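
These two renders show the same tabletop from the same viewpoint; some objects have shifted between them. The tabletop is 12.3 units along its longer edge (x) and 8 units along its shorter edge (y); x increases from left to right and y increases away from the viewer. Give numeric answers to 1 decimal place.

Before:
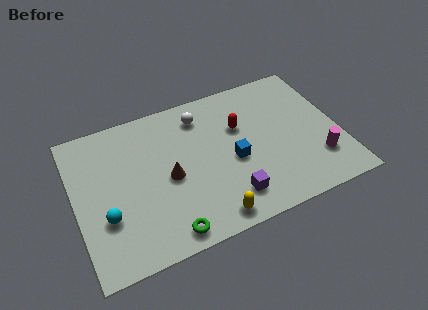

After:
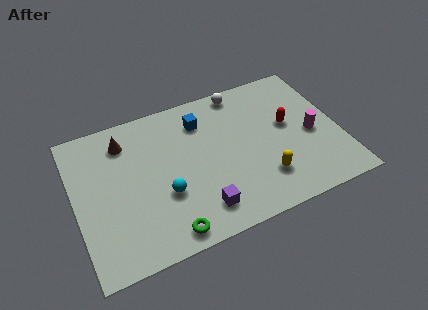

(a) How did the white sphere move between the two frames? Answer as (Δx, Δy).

(2.0, 0.7)

From the two frames, the white sphere sits at roughly (6.1, 6.5) before and (8.1, 7.2) after.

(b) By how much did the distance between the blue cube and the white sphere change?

-1.0

Before: roughly 3.2 units apart; after: 2.2. That's 1.0 units closer together.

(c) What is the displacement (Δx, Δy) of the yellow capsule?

(2.6, 1.1)

The yellow capsule started near (5.9, 0.9) and ended near (8.5, 2.0).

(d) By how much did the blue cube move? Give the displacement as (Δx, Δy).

(-1.2, 2.7)

The blue cube was at about (7.3, 3.5) and moved to about (6.1, 6.2).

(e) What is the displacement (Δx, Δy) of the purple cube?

(-1.4, -0.1)

From the two frames, the purple cube sits at roughly (6.9, 1.6) before and (5.5, 1.5) after.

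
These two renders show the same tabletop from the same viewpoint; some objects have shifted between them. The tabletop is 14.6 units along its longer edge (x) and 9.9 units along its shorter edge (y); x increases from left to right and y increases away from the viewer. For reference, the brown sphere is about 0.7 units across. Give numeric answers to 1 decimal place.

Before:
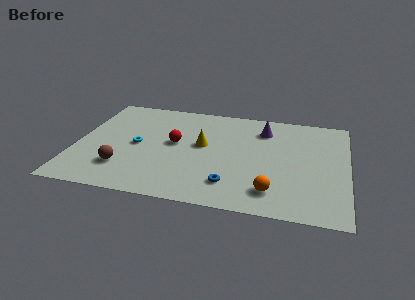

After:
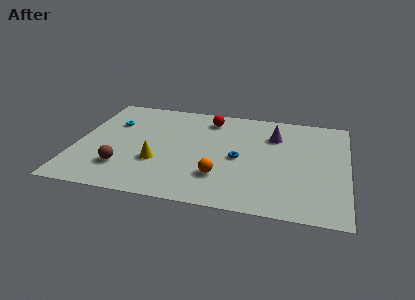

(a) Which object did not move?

the brown sphere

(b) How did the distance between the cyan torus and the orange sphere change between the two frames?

-0.6

Before: roughly 7.9 units apart; after: 7.3. That's 0.6 units closer together.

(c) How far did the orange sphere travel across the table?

2.9

The orange sphere was near (10.7, 1.9) before and (7.9, 2.7) after, so it travelled √(2.8² + 0.8²) ≈ 2.9 units.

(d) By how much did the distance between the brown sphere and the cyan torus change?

+2.0

Before: roughly 2.4 units apart; after: 4.4. That's 2.0 units further apart.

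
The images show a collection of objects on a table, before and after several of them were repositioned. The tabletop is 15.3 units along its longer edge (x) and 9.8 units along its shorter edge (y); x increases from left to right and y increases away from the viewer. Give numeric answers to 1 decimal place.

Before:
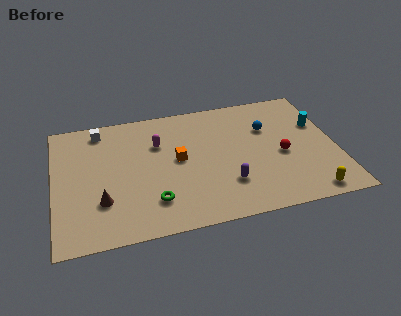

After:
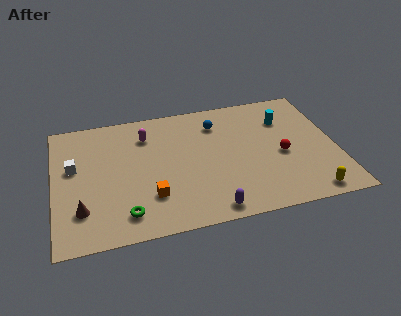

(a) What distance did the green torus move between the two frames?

1.6

The green torus moved from about (5.2, 2.3) to (3.7, 1.7), a distance of √(1.5² + 0.6²) ≈ 1.6.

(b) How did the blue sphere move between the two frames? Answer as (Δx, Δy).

(-2.7, 1.0)

The blue sphere was at about (11.7, 6.6) and moved to about (9.0, 7.6).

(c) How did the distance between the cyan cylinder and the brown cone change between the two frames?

-0.3

They were about 12.5 units apart before and 12.2 after — 0.3 units closer together.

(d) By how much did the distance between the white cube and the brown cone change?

-2.3

The distance was about 5.6 in the first image and 3.3 in the second, so they moved 2.3 units closer together.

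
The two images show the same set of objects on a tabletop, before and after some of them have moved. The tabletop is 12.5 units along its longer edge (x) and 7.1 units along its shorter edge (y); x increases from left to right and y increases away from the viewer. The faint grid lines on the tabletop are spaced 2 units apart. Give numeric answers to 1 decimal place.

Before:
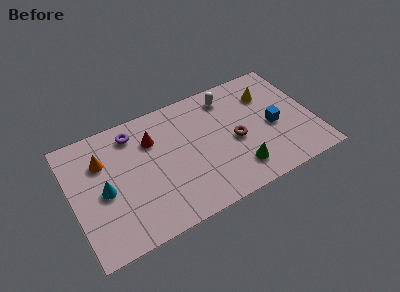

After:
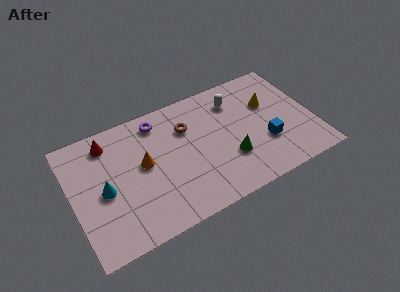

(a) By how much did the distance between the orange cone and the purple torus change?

+0.4

They were about 1.9 units apart before and 2.3 after — 0.4 units further apart.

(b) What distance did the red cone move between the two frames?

2.3

From (4.3, 5.1) to (2.1, 5.9), the red cone covered √(2.2² + 0.8²) ≈ 2.3 units.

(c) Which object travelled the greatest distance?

the brown torus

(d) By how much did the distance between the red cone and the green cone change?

+1.5

Before: roughly 5.4 units apart; after: 6.9. That's 1.5 units further apart.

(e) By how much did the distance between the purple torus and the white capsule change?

-1.0

They were about 5.0 units apart before and 4.0 after — 1.0 units closer together.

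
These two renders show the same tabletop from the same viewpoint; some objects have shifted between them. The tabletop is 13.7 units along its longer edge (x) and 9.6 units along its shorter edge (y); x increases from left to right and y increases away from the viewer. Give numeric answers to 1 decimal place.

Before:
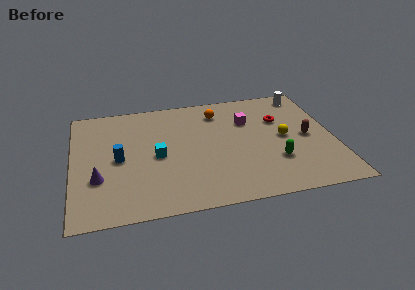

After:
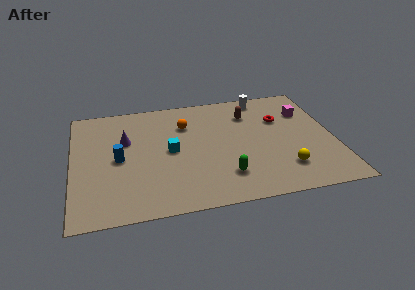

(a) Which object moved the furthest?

the brown capsule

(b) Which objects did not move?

the blue cylinder and the red torus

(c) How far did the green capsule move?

2.8

From (10.5, 2.9) to (7.8, 2.2), the green capsule covered √(2.7² + 0.7²) ≈ 2.8 units.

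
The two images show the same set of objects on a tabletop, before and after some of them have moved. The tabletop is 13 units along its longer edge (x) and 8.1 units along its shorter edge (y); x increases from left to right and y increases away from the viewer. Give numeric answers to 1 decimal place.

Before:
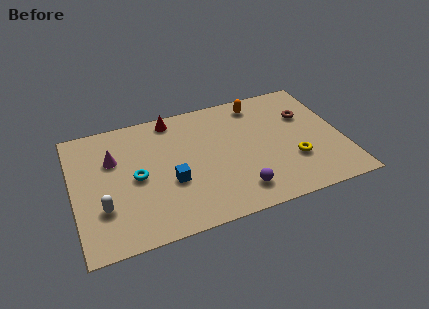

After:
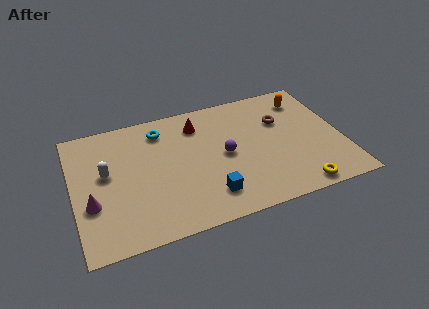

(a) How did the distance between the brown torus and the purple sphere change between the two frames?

-2.2

They were about 5.4 units apart before and 3.2 after — 2.2 units closer together.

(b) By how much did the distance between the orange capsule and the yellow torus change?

+1.3

Before: roughly 4.5 units apart; after: 5.8. That's 1.3 units further apart.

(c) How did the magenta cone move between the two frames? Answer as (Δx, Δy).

(-1.2, -2.5)

From the two frames, the magenta cone sits at roughly (2.0, 5.4) before and (0.8, 2.9) after.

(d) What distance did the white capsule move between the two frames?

2.1

The white capsule was near (1.3, 2.5) before and (1.6, 4.6) after, so it travelled √(0.3² + 2.1²) ≈ 2.1 units.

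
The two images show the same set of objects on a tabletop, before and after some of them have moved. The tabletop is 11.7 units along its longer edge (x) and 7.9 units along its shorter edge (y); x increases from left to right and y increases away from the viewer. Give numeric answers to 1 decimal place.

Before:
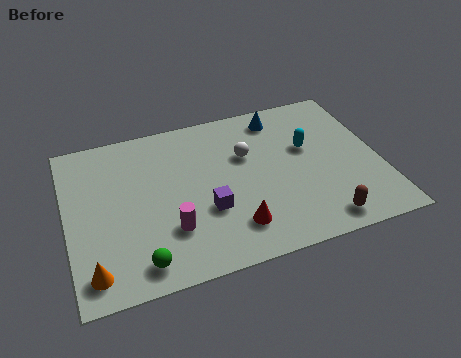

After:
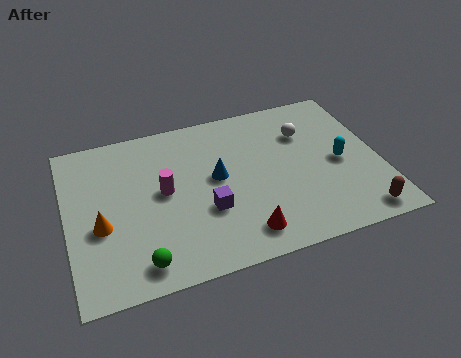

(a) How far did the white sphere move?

2.4

From (6.8, 5.1) to (9.1, 5.6), the white sphere covered √(2.3² + 0.5²) ≈ 2.4 units.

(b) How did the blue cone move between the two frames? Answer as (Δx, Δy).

(-2.6, -2.4)

From the two frames, the blue cone sits at roughly (8.2, 6.7) before and (5.6, 4.3) after.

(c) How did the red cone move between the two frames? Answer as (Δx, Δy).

(0.3, -0.4)

From the two frames, the red cone sits at roughly (6.0, 1.7) before and (6.3, 1.3) after.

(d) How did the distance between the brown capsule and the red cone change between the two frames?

+1.0

Before: roughly 3.3 units apart; after: 4.3. That's 1.0 units further apart.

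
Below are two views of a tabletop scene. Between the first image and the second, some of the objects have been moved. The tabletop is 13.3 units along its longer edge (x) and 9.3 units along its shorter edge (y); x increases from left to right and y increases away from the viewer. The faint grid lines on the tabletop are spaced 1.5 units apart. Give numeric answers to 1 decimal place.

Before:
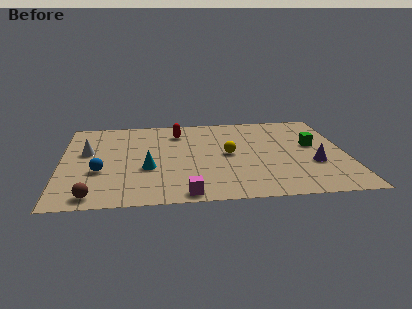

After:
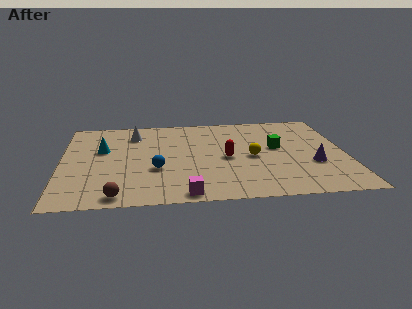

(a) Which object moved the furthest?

the red capsule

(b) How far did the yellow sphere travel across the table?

1.2

The yellow sphere was near (7.8, 4.7) before and (8.9, 4.3) after, so it travelled √(1.1² + 0.4²) ≈ 1.2 units.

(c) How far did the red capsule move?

3.7

The red capsule moved from about (5.5, 7.3) to (7.7, 4.3), a distance of √(2.2² + 3.0²) ≈ 3.7.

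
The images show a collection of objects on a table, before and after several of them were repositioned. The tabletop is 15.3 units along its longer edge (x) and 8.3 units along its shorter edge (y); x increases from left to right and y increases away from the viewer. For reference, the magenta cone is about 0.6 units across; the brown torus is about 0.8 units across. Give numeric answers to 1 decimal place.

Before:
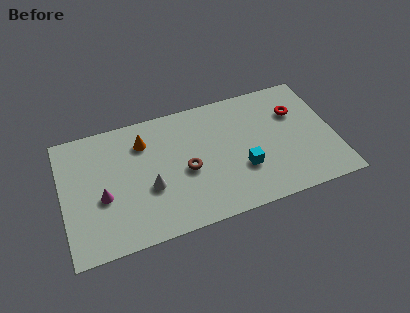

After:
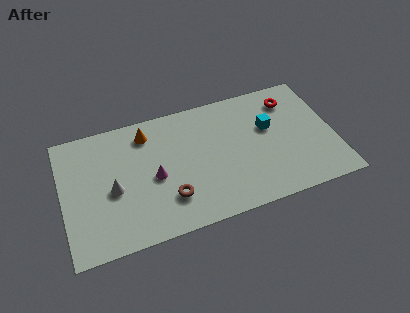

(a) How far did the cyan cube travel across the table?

2.9

From (10.0, 2.8) to (11.7, 5.1), the cyan cube covered √(1.7² + 2.3²) ≈ 2.9 units.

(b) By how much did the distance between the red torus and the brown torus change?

+1.8

Before: roughly 6.7 units apart; after: 8.5. That's 1.8 units further apart.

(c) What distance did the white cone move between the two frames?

2.1

From (4.8, 3.2) to (2.8, 3.7), the white cone covered √(2.0² + 0.5²) ≈ 2.1 units.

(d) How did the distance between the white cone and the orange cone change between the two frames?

+0.6

The distance was about 3.1 in the first image and 3.7 in the second, so they moved 0.6 units further apart.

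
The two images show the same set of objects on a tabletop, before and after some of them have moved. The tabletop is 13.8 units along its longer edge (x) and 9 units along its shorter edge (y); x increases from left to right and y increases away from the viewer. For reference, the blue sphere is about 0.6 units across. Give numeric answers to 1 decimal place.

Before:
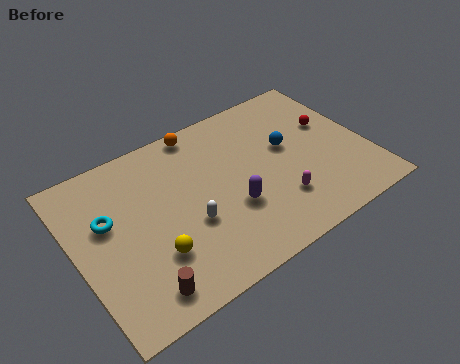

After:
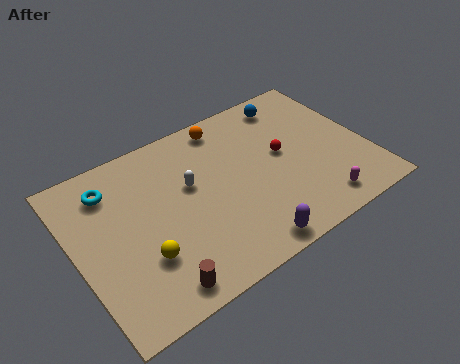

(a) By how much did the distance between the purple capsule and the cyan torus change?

+2.2

Before: roughly 6.0 units apart; after: 8.2. That's 2.2 units further apart.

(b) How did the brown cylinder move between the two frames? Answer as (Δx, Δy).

(0.7, -0.2)

The brown cylinder was at about (2.4, 1.3) and moved to about (3.1, 1.1).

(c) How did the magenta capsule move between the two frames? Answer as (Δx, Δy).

(1.7, -1.1)

From the two frames, the magenta capsule sits at roughly (9.2, 2.4) before and (10.9, 1.3) after.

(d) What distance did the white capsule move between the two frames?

2.0

From (5.1, 3.4) to (5.5, 5.4), the white capsule covered √(0.4² + 2.0²) ≈ 2.0 units.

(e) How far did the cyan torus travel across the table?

1.6

From (1.6, 5.5) to (2.0, 7.1), the cyan torus covered √(0.4² + 1.6²) ≈ 1.6 units.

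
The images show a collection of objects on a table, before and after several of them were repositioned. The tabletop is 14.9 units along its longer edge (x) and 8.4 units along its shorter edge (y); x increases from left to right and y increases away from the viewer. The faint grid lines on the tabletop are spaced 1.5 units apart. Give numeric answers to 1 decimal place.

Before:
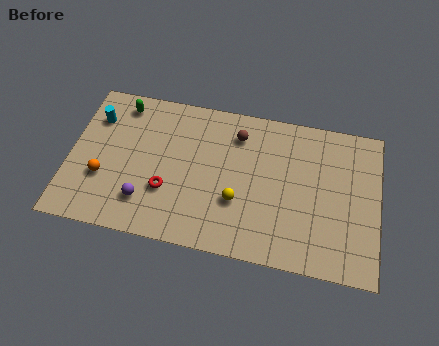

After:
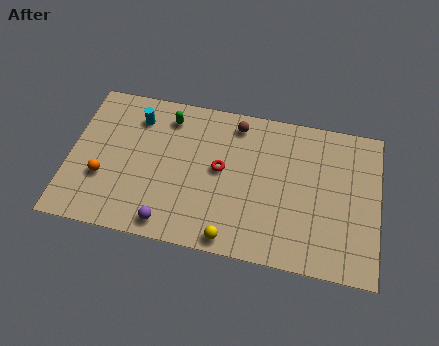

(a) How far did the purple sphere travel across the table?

1.6

The purple sphere moved from about (3.8, 2.0) to (5.0, 1.0), a distance of √(1.2² + 1.0²) ≈ 1.6.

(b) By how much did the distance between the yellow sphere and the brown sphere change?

+2.7

Before: roughly 3.7 units apart; after: 6.4. That's 2.7 units further apart.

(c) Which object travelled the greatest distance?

the red torus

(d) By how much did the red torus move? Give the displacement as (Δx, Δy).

(2.5, 1.7)

From the two frames, the red torus sits at roughly (4.8, 2.8) before and (7.3, 4.5) after.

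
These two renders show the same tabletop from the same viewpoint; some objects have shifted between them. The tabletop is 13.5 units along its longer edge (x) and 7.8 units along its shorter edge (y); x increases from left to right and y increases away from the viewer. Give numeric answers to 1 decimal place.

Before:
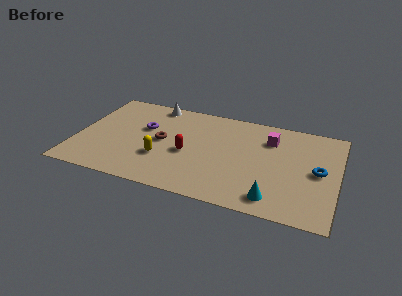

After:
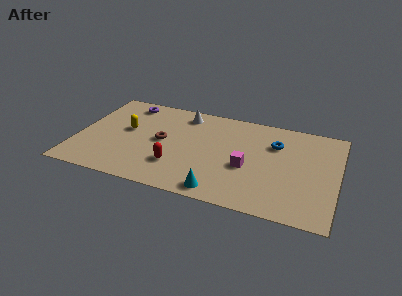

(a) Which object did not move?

the brown torus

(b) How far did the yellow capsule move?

2.7

From (4.5, 2.6) to (2.5, 4.4), the yellow capsule covered √(2.0² + 1.8²) ≈ 2.7 units.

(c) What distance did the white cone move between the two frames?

1.6

The white cone moved from about (3.7, 7.0) to (5.3, 6.6), a distance of √(1.6² + 0.4²) ≈ 1.6.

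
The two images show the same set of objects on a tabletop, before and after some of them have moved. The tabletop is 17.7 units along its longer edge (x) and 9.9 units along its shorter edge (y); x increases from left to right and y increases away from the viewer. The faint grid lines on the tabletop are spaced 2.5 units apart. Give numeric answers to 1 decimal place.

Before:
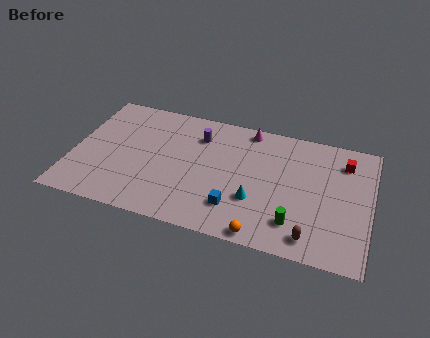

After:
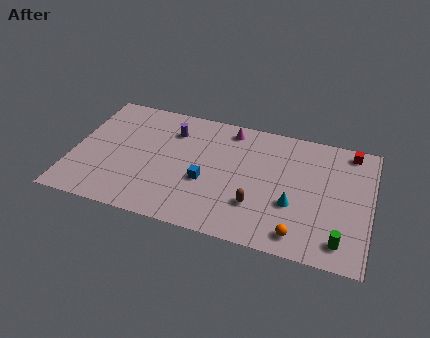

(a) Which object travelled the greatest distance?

the brown capsule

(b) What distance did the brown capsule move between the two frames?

3.6

The brown capsule was near (14.4, 1.4) before and (11.1, 2.9) after, so it travelled √(3.3² + 1.5²) ≈ 3.6 units.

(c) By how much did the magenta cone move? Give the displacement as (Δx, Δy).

(-1.1, -0.3)

From the two frames, the magenta cone sits at roughly (10.2, 8.9) before and (9.1, 8.6) after.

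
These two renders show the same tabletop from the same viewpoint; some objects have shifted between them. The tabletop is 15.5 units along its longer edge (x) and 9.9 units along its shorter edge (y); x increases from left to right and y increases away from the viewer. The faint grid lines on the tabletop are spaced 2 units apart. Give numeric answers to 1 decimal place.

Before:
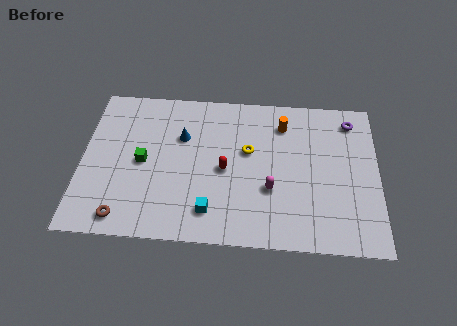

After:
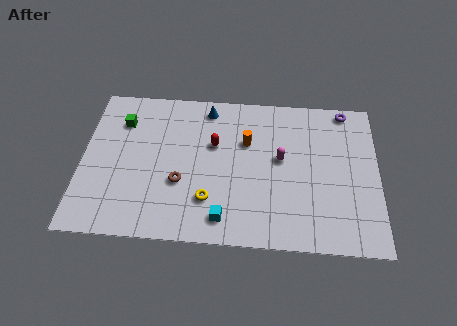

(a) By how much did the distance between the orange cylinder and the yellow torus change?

+1.7

Before: roughly 2.6 units apart; after: 4.3. That's 1.7 units further apart.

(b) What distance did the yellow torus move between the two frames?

3.9

The yellow torus was near (8.7, 5.9) before and (6.7, 2.6) after, so it travelled √(2.0² + 3.3²) ≈ 3.9 units.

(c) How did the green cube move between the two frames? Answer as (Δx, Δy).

(-1.2, 2.6)

The green cube was at about (3.2, 4.8) and moved to about (2.0, 7.4).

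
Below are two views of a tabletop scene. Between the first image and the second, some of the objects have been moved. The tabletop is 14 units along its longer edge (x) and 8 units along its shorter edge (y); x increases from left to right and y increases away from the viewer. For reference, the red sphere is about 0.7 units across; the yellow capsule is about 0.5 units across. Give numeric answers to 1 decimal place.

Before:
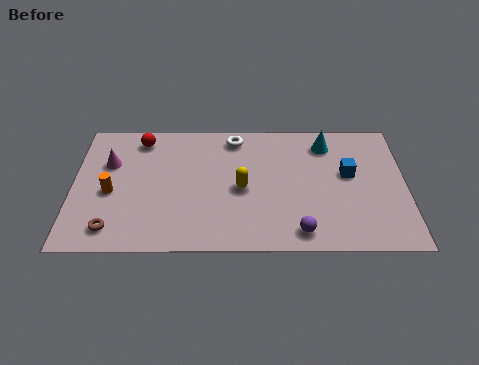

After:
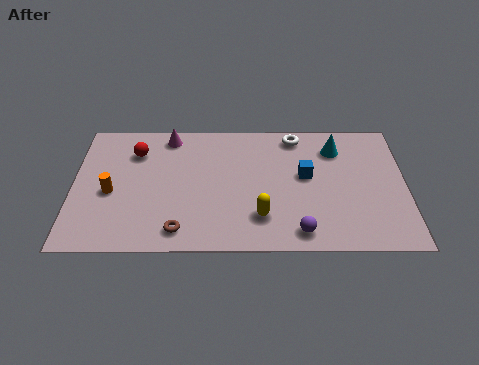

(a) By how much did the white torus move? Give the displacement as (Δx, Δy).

(2.6, 0.1)

The white torus was at about (6.8, 6.9) and moved to about (9.4, 7.0).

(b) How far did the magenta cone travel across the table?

3.0

The magenta cone was near (1.5, 5.3) before and (4.0, 7.0) after, so it travelled √(2.5² + 1.7²) ≈ 3.0 units.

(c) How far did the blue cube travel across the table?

1.8

The blue cube was near (11.6, 4.6) before and (9.8, 4.5) after, so it travelled √(1.8² + 0.1²) ≈ 1.8 units.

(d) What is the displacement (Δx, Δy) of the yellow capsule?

(0.8, -1.7)

The yellow capsule was at about (7.1, 3.7) and moved to about (7.9, 2.0).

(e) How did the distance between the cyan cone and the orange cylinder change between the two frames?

+0.3

They were about 9.6 units apart before and 9.9 after — 0.3 units further apart.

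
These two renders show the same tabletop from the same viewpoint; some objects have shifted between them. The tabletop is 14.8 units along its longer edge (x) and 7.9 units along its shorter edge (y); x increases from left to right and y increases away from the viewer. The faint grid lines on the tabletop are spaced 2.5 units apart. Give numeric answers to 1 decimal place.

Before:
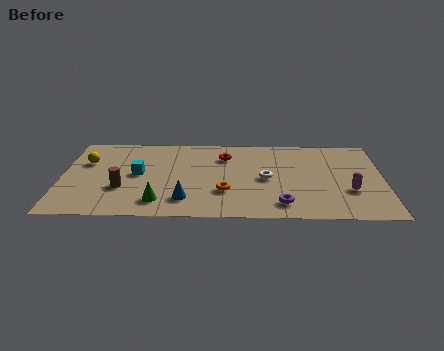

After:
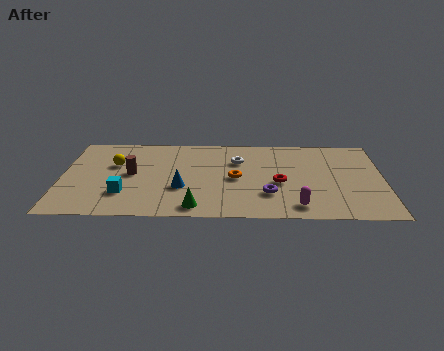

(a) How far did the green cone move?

1.8

The green cone was near (4.5, 1.5) before and (6.2, 1.0) after, so it travelled √(1.7² + 0.5²) ≈ 1.8 units.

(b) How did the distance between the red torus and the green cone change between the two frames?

-0.8

The distance was about 5.3 in the first image and 4.5 in the second, so they moved 0.8 units closer together.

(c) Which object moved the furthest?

the red torus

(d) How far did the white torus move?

2.1

The white torus moved from about (9.4, 3.8) to (8.1, 5.5), a distance of √(1.3² + 1.7²) ≈ 2.1.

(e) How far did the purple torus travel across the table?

1.1

From (10.1, 1.4) to (9.5, 2.3), the purple torus covered √(0.6² + 0.9²) ≈ 1.1 units.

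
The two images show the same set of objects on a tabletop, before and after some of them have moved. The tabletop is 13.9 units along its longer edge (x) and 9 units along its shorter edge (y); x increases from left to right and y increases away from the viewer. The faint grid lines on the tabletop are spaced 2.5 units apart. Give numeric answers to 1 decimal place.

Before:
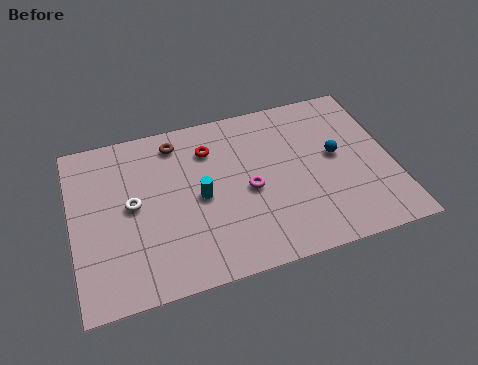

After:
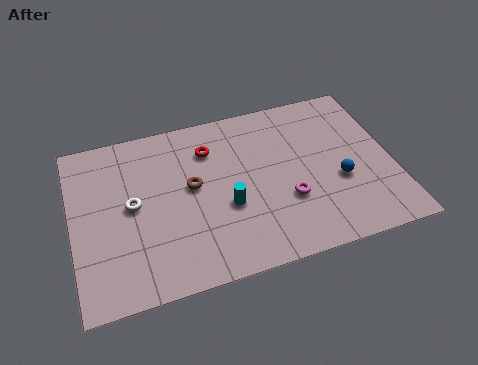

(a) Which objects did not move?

the white torus and the red torus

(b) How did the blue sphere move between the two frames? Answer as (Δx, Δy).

(0.0, -1.4)

From the two frames, the blue sphere sits at roughly (11.5, 4.9) before and (11.5, 3.5) after.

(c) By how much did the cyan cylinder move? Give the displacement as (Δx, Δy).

(1.1, -0.8)

The cyan cylinder started near (5.5, 4.3) and ended near (6.6, 3.5).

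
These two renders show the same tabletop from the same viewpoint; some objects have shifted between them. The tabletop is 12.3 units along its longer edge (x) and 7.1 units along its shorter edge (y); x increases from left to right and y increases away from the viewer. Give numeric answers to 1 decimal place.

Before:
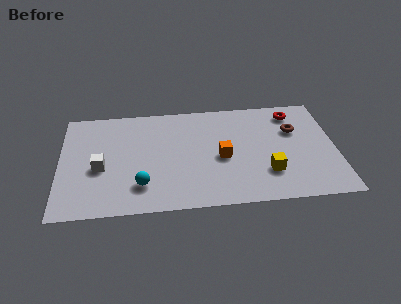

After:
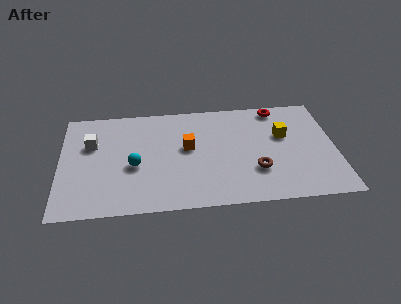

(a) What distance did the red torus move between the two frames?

0.8

The red torus moved from about (10.5, 5.9) to (9.8, 6.3), a distance of √(0.7² + 0.4²) ≈ 0.8.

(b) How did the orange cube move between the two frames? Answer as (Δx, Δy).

(-1.5, 0.8)

From the two frames, the orange cube sits at roughly (7.2, 3.2) before and (5.7, 4.0) after.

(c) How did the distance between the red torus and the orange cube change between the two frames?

+0.4

Before: roughly 4.3 units apart; after: 4.7. That's 0.4 units further apart.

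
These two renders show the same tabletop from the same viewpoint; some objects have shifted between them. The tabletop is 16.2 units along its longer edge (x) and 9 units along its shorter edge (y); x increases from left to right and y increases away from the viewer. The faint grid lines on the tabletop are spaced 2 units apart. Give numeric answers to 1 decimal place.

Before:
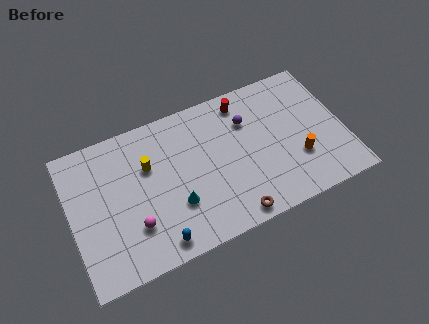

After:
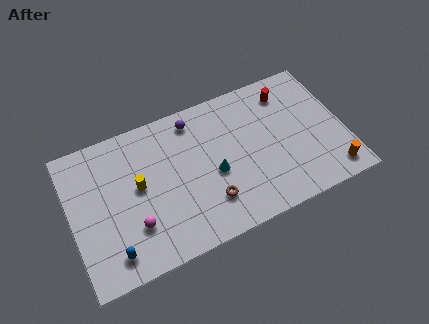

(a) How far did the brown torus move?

1.8

The brown torus was near (9.1, 0.9) before and (7.9, 2.3) after, so it travelled √(1.2² + 1.4²) ≈ 1.8 units.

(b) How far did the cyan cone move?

2.6

From (6.0, 2.9) to (8.4, 3.9), the cyan cone covered √(2.4² + 1.0²) ≈ 2.6 units.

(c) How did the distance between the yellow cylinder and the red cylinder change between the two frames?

+3.3

The distance was about 6.2 in the first image and 9.5 in the second, so they moved 3.3 units further apart.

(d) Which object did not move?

the magenta sphere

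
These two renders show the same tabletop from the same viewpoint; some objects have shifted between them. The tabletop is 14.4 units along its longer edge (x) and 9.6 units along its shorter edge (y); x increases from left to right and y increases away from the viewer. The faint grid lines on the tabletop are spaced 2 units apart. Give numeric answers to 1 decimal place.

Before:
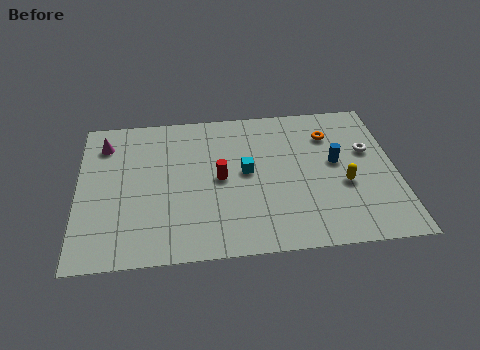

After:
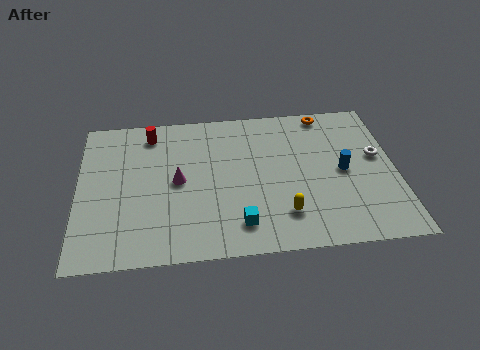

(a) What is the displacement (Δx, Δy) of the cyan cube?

(-0.4, -3.3)

From the two frames, the cyan cube sits at roughly (7.6, 5.1) before and (7.2, 1.8) after.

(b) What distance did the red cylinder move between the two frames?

4.5

The red cylinder was near (6.4, 4.8) before and (3.3, 8.1) after, so it travelled √(3.1² + 3.3²) ≈ 4.5 units.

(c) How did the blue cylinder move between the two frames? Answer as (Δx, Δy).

(0.3, -0.6)

From the two frames, the blue cylinder sits at roughly (11.7, 5.3) before and (12.0, 4.7) after.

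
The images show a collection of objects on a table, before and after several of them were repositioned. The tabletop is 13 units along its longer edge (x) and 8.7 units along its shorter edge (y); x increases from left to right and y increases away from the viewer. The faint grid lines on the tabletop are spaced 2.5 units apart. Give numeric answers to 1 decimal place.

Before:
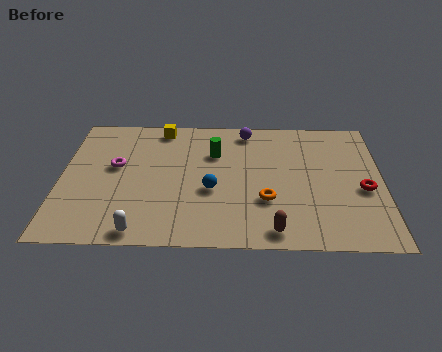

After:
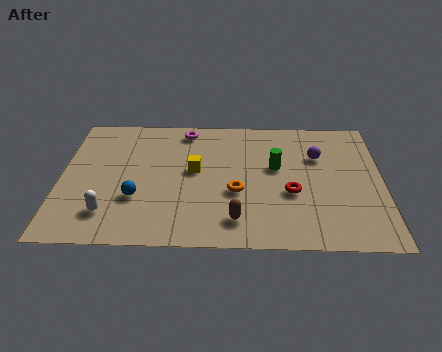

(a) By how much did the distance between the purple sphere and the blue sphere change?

+3.6

The distance was about 4.3 in the first image and 7.9 in the second, so they moved 3.6 units further apart.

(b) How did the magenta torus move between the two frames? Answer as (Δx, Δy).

(2.8, 2.6)

The magenta torus was at about (2.2, 5.0) and moved to about (5.0, 7.6).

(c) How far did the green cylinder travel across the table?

2.7

From (6.2, 6.0) to (8.7, 5.1), the green cylinder covered √(2.5² + 0.9²) ≈ 2.7 units.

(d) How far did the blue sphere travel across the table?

3.1

The blue sphere was near (6.1, 3.5) before and (3.1, 2.9) after, so it travelled √(3.0² + 0.6²) ≈ 3.1 units.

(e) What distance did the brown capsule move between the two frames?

1.6

From (8.6, 1.0) to (7.1, 1.6), the brown capsule covered √(1.5² + 0.6²) ≈ 1.6 units.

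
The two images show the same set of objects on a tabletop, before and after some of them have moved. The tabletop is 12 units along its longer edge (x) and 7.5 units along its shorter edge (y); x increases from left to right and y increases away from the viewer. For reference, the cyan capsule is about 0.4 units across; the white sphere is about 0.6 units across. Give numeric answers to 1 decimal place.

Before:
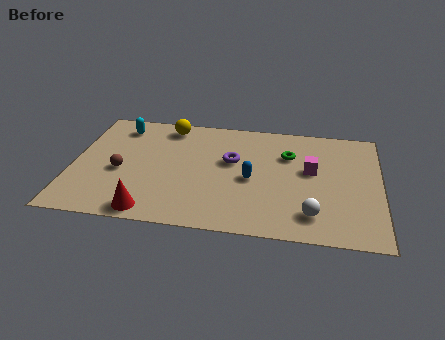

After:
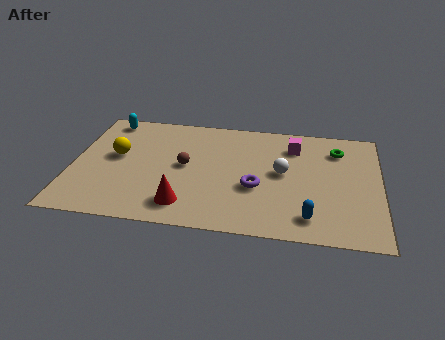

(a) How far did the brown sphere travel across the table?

2.6

The brown sphere moved from about (1.9, 3.2) to (4.4, 3.9), a distance of √(2.5² + 0.7²) ≈ 2.6.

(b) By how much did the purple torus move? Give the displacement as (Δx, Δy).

(1.0, -1.6)

The purple torus was at about (6.2, 4.5) and moved to about (7.2, 2.9).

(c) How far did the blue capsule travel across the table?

3.1

From (7.0, 3.4) to (9.3, 1.3), the blue capsule covered √(2.3² + 2.1²) ≈ 3.1 units.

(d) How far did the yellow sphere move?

3.0

The yellow sphere moved from about (3.6, 6.5) to (1.7, 4.2), a distance of √(1.9² + 2.3²) ≈ 3.0.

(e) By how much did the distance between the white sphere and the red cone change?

-1.7

The distance was about 6.2 in the first image and 4.5 in the second, so they moved 1.7 units closer together.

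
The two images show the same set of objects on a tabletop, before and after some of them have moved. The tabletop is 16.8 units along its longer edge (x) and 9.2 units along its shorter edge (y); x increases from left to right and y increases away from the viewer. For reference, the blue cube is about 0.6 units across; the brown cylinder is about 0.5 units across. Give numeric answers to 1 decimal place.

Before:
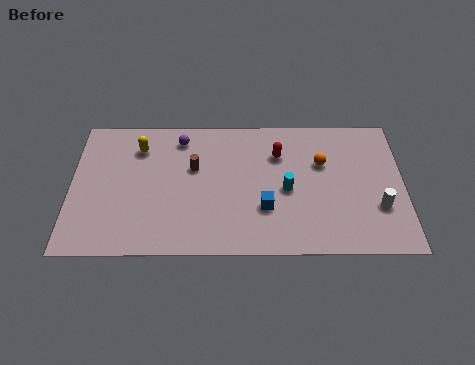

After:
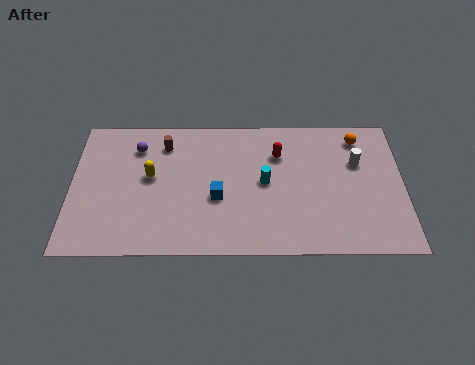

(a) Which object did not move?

the red capsule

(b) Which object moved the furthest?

the white cylinder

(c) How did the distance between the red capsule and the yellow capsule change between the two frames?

-0.4

They were about 7.1 units apart before and 6.7 after — 0.4 units closer together.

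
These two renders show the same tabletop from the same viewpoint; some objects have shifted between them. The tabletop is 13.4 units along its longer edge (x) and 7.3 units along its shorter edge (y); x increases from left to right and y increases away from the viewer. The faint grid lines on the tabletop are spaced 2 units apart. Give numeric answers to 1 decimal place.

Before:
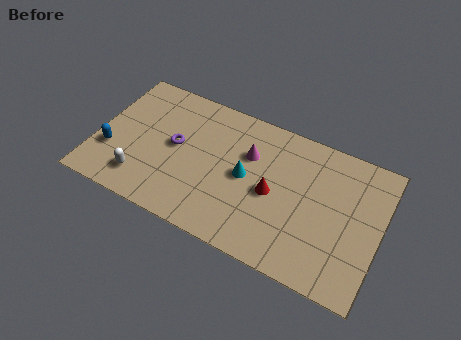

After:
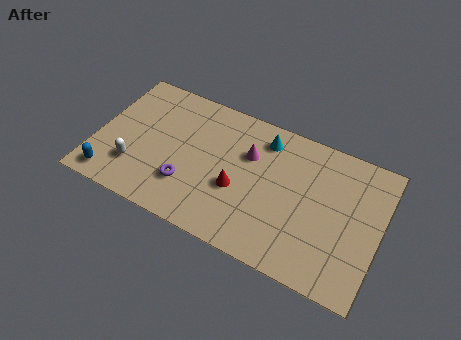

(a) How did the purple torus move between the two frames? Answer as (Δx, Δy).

(0.8, -1.8)

The purple torus was at about (3.7, 3.9) and moved to about (4.5, 2.1).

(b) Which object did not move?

the magenta cone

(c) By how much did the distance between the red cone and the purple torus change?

-2.3

Before: roughly 4.7 units apart; after: 2.4. That's 2.3 units closer together.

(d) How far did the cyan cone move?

2.4

From (7.1, 3.7) to (7.7, 6.0), the cyan cone covered √(0.6² + 2.3²) ≈ 2.4 units.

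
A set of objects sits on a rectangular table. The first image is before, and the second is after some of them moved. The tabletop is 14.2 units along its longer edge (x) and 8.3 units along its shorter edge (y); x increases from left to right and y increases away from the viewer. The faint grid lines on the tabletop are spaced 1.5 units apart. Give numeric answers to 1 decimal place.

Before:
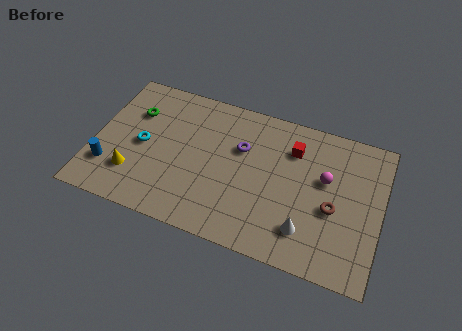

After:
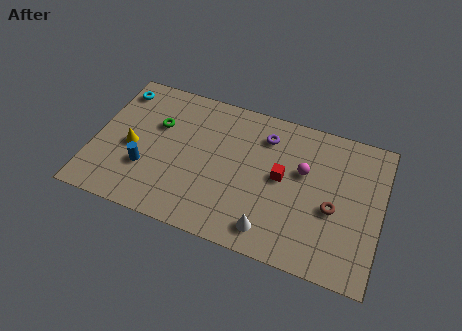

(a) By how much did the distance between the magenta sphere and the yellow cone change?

-1.2

They were about 9.7 units apart before and 8.5 after — 1.2 units closer together.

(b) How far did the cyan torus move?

3.3

From (2.4, 4.0) to (0.8, 6.9), the cyan torus covered √(1.6² + 2.9²) ≈ 3.3 units.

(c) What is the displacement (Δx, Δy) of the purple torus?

(1.1, 1.1)

The purple torus was at about (7.2, 5.4) and moved to about (8.3, 6.5).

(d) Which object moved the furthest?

the cyan torus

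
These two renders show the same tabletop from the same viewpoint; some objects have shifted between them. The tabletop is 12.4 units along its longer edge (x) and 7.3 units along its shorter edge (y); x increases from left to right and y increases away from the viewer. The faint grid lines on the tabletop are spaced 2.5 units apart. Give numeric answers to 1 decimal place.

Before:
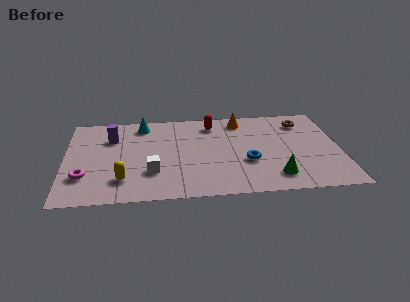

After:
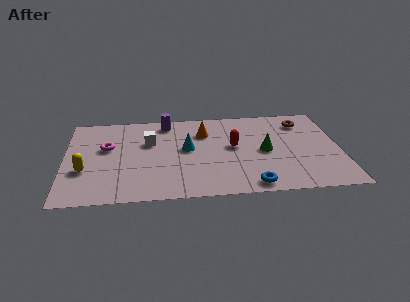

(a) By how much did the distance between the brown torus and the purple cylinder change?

-2.5

The distance was about 8.7 in the first image and 6.2 in the second, so they moved 2.5 units closer together.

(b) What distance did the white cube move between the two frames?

2.5

From (3.9, 2.2) to (3.8, 4.7), the white cube covered √(0.1² + 2.5²) ≈ 2.5 units.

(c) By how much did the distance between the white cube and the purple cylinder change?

-1.7

The distance was about 3.5 in the first image and 1.8 in the second, so they moved 1.7 units closer together.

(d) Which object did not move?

the brown torus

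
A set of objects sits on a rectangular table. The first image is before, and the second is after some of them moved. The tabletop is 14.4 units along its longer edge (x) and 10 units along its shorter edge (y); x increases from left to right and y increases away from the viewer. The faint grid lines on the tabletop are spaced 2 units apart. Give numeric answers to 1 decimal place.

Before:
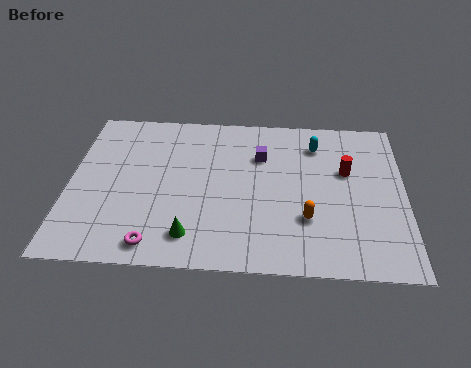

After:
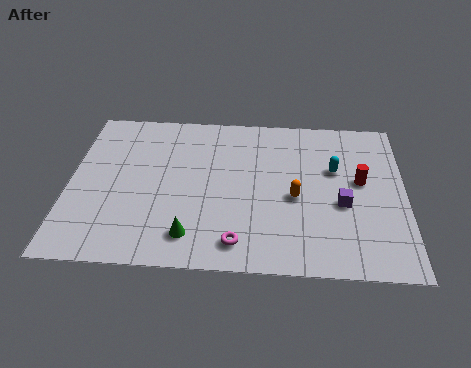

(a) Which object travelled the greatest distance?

the purple cube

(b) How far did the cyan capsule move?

1.8

The cyan capsule was near (10.6, 7.9) before and (11.4, 6.3) after, so it travelled √(0.8² + 1.6²) ≈ 1.8 units.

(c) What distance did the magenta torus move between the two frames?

3.5

The magenta torus was near (3.8, 1.2) before and (7.3, 1.5) after, so it travelled √(3.5² + 0.3²) ≈ 3.5 units.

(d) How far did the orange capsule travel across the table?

1.4

The orange capsule was near (10.2, 3.1) before and (9.7, 4.4) after, so it travelled √(0.5² + 1.3²) ≈ 1.4 units.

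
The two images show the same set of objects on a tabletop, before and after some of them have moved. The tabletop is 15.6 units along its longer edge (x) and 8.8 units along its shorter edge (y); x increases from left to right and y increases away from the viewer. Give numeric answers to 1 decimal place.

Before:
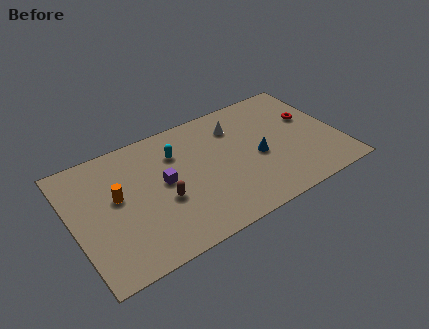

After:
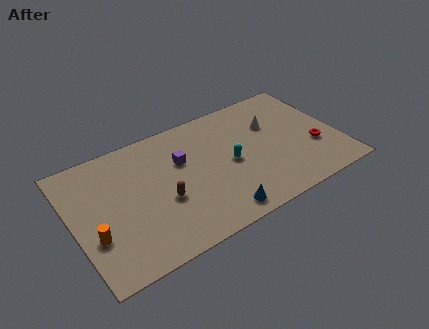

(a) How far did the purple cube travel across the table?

1.6

The purple cube moved from about (5.3, 4.7) to (6.5, 5.7), a distance of √(1.2² + 1.0²) ≈ 1.6.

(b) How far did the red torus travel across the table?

2.3

The red torus was near (14.2, 5.4) before and (14.1, 3.1) after, so it travelled √(0.1² + 2.3²) ≈ 2.3 units.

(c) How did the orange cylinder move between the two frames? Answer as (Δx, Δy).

(-1.6, -2.0)

The orange cylinder was at about (2.6, 5.0) and moved to about (1.0, 3.0).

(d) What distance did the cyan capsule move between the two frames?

3.6

The cyan capsule moved from about (6.3, 6.4) to (9.2, 4.2), a distance of √(2.9² + 2.2²) ≈ 3.6.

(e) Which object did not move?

the brown capsule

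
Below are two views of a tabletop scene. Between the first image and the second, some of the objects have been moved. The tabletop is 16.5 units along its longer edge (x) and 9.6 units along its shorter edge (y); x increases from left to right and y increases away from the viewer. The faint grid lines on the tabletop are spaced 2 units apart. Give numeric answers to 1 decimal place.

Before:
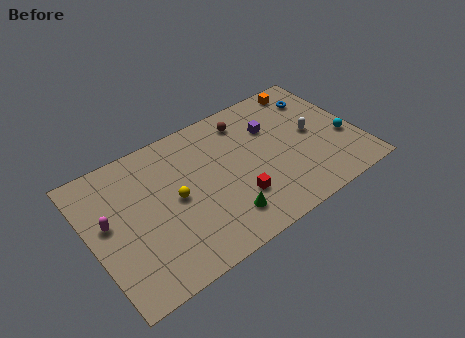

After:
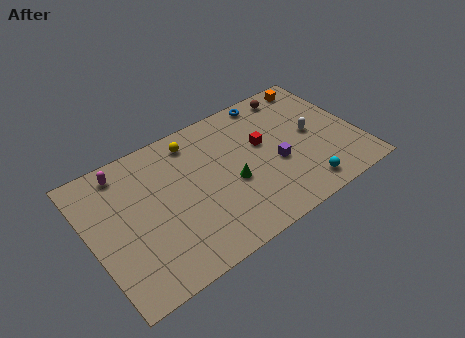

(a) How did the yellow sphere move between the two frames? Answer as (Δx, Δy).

(1.7, 3.3)

From the two frames, the yellow sphere sits at roughly (5.1, 4.8) before and (6.8, 8.1) after.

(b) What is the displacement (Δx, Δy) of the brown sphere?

(3.2, 0.5)

The brown sphere was at about (10.1, 7.9) and moved to about (13.3, 8.4).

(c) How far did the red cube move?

3.6

The red cube was near (8.6, 2.8) before and (10.8, 5.7) after, so it travelled √(2.2² + 2.9²) ≈ 3.6 units.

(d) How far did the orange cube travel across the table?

0.6

The orange cube was near (14.2, 8.5) before and (14.8, 8.5) after, so it travelled √(0.6² + 0.0²) ≈ 0.6 units.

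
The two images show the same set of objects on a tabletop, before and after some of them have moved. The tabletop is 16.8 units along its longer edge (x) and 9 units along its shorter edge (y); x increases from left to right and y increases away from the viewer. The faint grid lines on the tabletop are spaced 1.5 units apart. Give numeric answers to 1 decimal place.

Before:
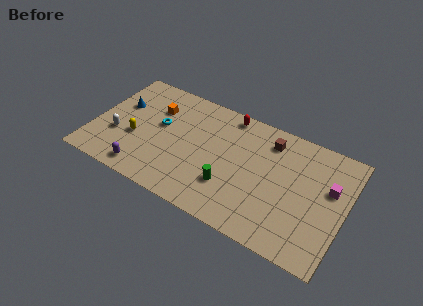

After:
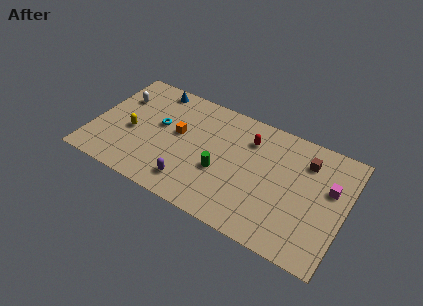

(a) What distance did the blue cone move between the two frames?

3.0

The blue cone was near (1.5, 5.7) before and (3.5, 8.0) after, so it travelled √(2.0² + 2.3²) ≈ 3.0 units.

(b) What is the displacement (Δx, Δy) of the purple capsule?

(3.1, 0.5)

From the two frames, the purple capsule sits at roughly (3.8, 1.2) before and (6.9, 1.7) after.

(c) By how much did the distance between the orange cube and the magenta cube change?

-1.8

Before: roughly 11.9 units apart; after: 10.1. That's 1.8 units closer together.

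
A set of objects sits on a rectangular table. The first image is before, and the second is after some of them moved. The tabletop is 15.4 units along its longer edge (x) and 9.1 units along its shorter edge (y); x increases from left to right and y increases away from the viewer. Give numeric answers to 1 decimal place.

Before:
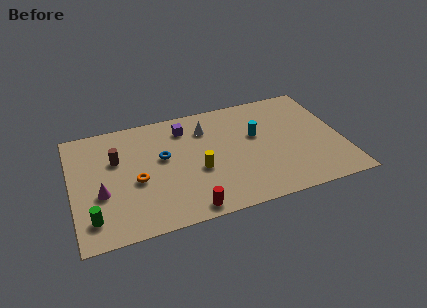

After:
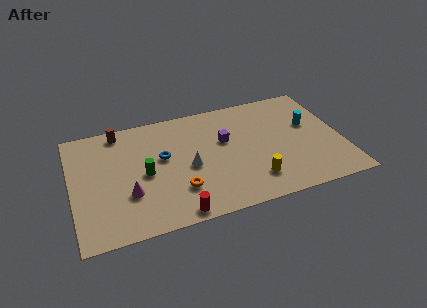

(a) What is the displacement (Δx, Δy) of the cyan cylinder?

(3.1, 0.0)

From the two frames, the cyan cylinder sits at roughly (10.6, 5.5) before and (13.7, 5.5) after.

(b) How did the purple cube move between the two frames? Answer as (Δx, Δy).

(2.2, -1.7)

From the two frames, the purple cube sits at roughly (6.6, 7.3) before and (8.8, 5.6) after.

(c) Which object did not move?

the blue torus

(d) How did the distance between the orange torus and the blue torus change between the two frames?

+0.8

Before: roughly 2.1 units apart; after: 2.9. That's 0.8 units further apart.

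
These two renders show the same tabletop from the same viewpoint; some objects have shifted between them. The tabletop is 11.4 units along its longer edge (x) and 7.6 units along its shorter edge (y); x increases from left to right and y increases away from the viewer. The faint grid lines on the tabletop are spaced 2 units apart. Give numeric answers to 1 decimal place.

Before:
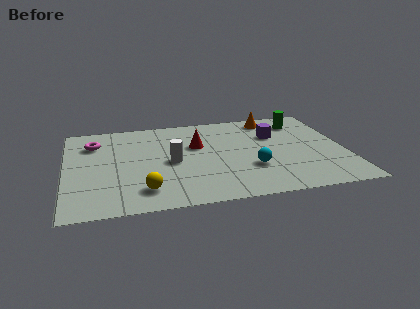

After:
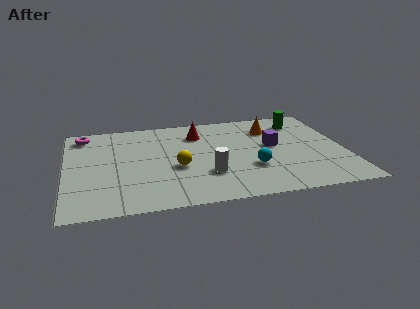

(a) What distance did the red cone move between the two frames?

1.0

The red cone was near (5.4, 4.8) before and (5.5, 5.8) after, so it travelled √(0.1² + 1.0²) ≈ 1.0 units.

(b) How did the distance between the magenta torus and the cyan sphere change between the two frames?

+0.7

Before: roughly 7.1 units apart; after: 7.8. That's 0.7 units further apart.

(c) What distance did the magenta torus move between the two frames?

0.9

The magenta torus moved from about (1.2, 5.7) to (0.8, 6.5), a distance of √(0.4² + 0.8²) ≈ 0.9.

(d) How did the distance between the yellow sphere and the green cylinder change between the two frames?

-2.0

They were about 8.1 units apart before and 6.1 after — 2.0 units closer together.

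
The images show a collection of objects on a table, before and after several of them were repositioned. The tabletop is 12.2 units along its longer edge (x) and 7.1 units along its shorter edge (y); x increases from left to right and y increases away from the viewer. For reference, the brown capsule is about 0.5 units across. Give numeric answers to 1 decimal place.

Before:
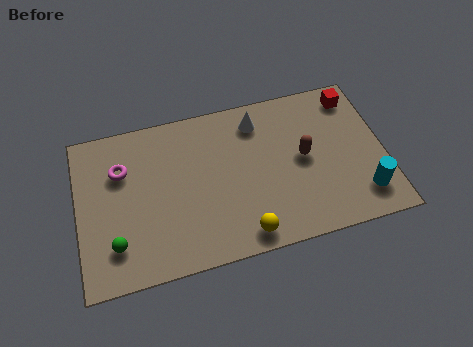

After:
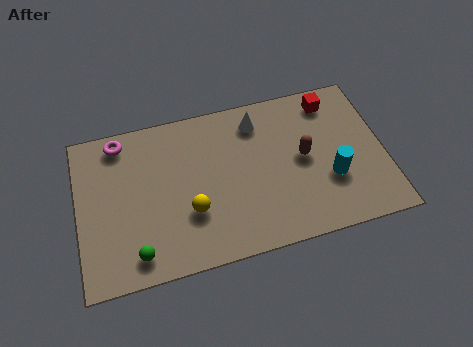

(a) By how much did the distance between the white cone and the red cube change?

-0.9

They were about 3.9 units apart before and 3.0 after — 0.9 units closer together.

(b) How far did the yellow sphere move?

2.5

The yellow sphere moved from about (6.4, 0.9) to (4.4, 2.4), a distance of √(2.0² + 1.5²) ≈ 2.5.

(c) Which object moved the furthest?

the yellow sphere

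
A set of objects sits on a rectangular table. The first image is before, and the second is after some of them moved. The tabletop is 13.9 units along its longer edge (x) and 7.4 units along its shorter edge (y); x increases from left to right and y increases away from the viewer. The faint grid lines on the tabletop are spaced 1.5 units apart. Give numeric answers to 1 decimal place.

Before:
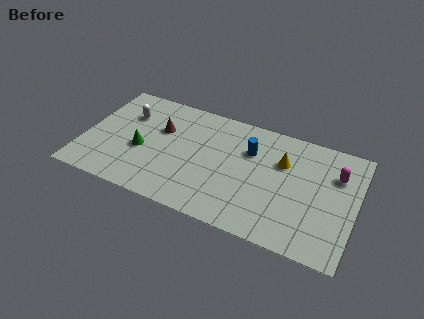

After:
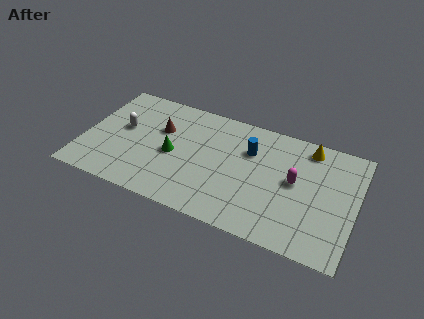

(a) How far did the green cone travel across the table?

1.6

The green cone was near (3.0, 3.1) before and (4.6, 3.4) after, so it travelled √(1.6² + 0.3²) ≈ 1.6 units.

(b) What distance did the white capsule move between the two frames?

1.0

The white capsule was near (2.0, 5.2) before and (1.9, 4.2) after, so it travelled √(0.1² + 1.0²) ≈ 1.0 units.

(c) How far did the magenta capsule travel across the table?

2.3

From (12.8, 5.2) to (10.8, 4.0), the magenta capsule covered √(2.0² + 1.2²) ≈ 2.3 units.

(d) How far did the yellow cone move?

1.8

From (10.1, 5.0) to (11.3, 6.4), the yellow cone covered √(1.2² + 1.4²) ≈ 1.8 units.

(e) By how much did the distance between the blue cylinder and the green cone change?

-1.6

Before: roughly 5.8 units apart; after: 4.2. That's 1.6 units closer together.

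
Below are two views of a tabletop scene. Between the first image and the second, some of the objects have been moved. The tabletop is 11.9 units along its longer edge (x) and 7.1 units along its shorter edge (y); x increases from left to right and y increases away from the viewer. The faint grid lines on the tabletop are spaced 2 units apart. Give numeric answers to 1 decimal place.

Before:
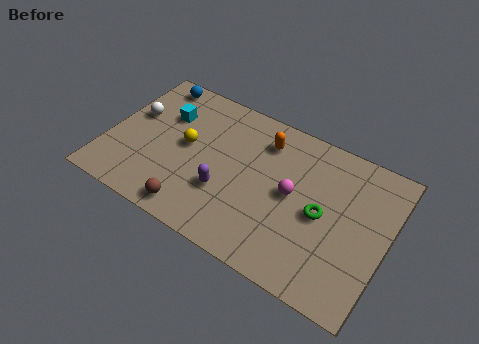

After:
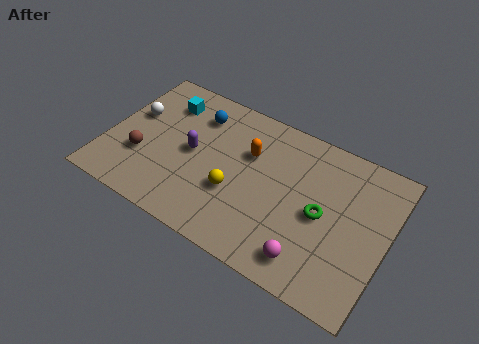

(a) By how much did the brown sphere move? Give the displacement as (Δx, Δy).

(-2.5, 1.5)

From the two frames, the brown sphere sits at roughly (4.1, 0.9) before and (1.6, 2.4) after.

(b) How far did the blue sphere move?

2.2

From (1.4, 6.3) to (3.5, 5.5), the blue sphere covered √(2.1² + 0.8²) ≈ 2.2 units.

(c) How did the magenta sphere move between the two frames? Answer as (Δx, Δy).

(1.1, -2.5)

From the two frames, the magenta sphere sits at roughly (7.9, 3.7) before and (9.0, 1.2) after.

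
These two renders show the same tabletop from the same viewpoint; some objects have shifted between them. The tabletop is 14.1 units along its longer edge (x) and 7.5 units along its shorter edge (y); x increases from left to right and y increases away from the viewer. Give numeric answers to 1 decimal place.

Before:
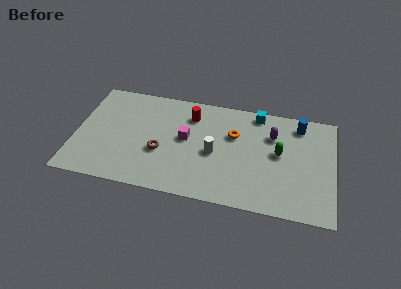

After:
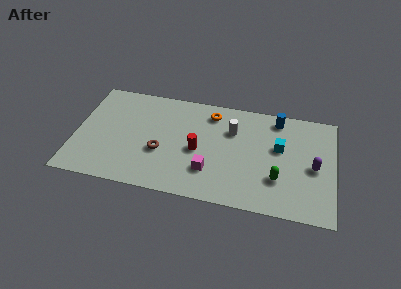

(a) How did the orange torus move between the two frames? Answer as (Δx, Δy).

(-1.3, 1.3)

From the two frames, the orange torus sits at roughly (8.6, 4.9) before and (7.3, 6.2) after.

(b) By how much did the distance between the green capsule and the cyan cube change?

-0.7

They were about 2.9 units apart before and 2.2 after — 0.7 units closer together.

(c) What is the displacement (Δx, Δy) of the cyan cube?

(1.3, -2.2)

The cyan cube was at about (9.8, 6.7) and moved to about (11.1, 4.5).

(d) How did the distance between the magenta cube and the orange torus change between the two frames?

+1.4

The distance was about 2.7 in the first image and 4.1 in the second, so they moved 1.4 units further apart.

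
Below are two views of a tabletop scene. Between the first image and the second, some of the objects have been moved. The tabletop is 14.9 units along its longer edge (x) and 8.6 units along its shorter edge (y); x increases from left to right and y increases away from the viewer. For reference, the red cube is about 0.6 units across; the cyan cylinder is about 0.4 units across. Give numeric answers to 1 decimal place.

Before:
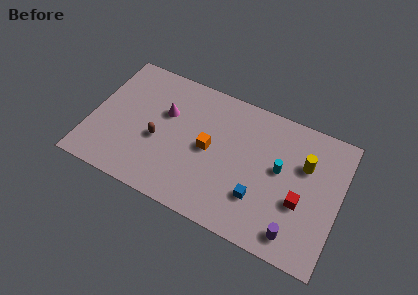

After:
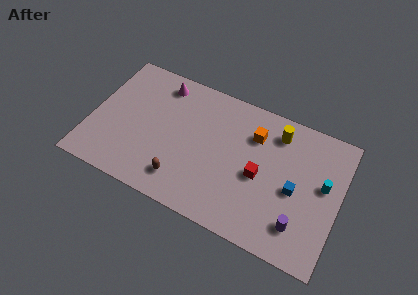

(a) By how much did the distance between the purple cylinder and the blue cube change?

-0.5

Before: roughly 2.6 units apart; after: 2.1. That's 0.5 units closer together.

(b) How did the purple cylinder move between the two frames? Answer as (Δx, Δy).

(0.2, 0.6)

The purple cylinder was at about (12.6, 1.3) and moved to about (12.8, 1.9).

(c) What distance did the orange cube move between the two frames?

3.2

From (7.1, 4.3) to (9.6, 6.3), the orange cube covered √(2.5² + 2.0²) ≈ 3.2 units.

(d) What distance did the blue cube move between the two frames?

2.4

The blue cube moved from about (10.3, 2.5) to (12.3, 3.9), a distance of √(2.0² + 1.4²) ≈ 2.4.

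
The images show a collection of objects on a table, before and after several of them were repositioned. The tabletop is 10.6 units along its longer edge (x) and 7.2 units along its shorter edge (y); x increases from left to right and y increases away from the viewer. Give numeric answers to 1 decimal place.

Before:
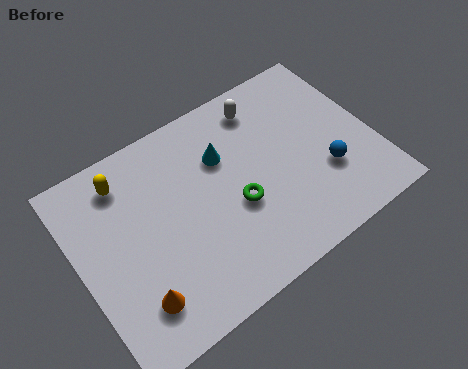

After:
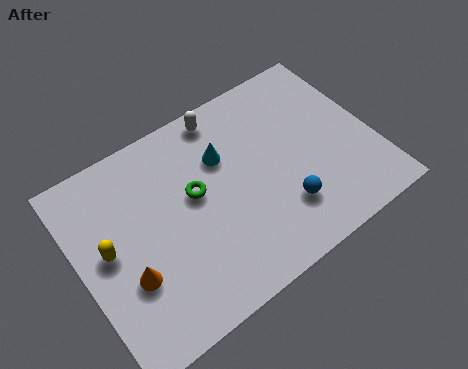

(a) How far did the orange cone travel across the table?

0.9

The orange cone moved from about (1.6, 1.6) to (1.5, 2.5), a distance of √(0.1² + 0.9²) ≈ 0.9.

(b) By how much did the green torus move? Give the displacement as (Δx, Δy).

(-1.3, 1.2)

The green torus was at about (5.5, 2.9) and moved to about (4.2, 4.1).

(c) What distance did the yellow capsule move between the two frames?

2.3

The yellow capsule was near (2.0, 5.9) before and (1.0, 3.8) after, so it travelled √(1.0² + 2.1²) ≈ 2.3 units.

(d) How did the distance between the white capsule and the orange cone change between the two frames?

-1.3

Before: roughly 7.0 units apart; after: 5.7. That's 1.3 units closer together.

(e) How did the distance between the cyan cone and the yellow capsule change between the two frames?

+1.0

They were about 3.5 units apart before and 4.5 after — 1.0 units further apart.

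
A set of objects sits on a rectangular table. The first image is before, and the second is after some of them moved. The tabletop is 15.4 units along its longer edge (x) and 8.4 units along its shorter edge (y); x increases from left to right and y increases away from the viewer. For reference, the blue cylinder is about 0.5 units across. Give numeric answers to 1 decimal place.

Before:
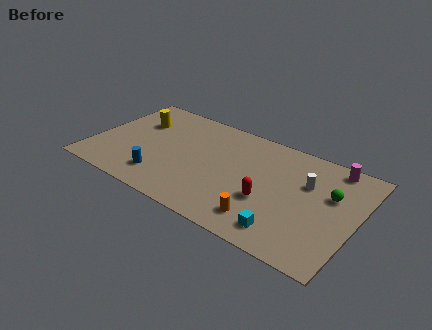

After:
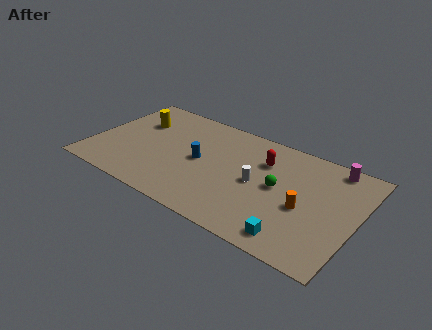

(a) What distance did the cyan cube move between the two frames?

0.5

From (11.8, 1.4) to (12.3, 1.2), the cyan cube covered √(0.5² + 0.2²) ≈ 0.5 units.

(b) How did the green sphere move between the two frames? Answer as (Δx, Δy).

(-2.9, -0.9)

The green sphere was at about (13.8, 5.3) and moved to about (10.9, 4.4).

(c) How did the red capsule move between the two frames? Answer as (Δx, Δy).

(-0.7, 2.9)

The red capsule started near (10.5, 3.1) and ended near (9.8, 6.0).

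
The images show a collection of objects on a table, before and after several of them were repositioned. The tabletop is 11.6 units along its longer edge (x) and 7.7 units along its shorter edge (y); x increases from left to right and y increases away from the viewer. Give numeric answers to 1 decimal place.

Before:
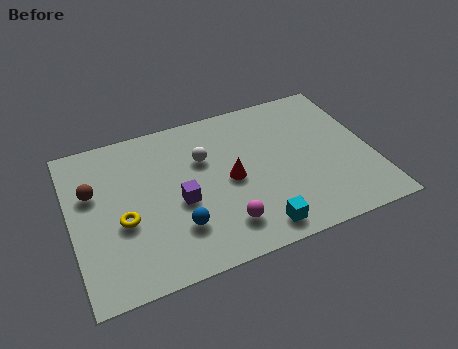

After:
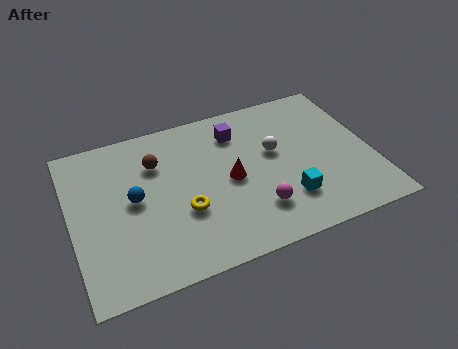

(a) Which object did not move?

the red cone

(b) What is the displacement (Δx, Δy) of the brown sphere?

(2.5, 0.6)

From the two frames, the brown sphere sits at roughly (0.9, 4.9) before and (3.4, 5.5) after.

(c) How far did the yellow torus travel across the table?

2.3

From (1.9, 3.1) to (4.2, 2.8), the yellow torus covered √(2.3² + 0.3²) ≈ 2.3 units.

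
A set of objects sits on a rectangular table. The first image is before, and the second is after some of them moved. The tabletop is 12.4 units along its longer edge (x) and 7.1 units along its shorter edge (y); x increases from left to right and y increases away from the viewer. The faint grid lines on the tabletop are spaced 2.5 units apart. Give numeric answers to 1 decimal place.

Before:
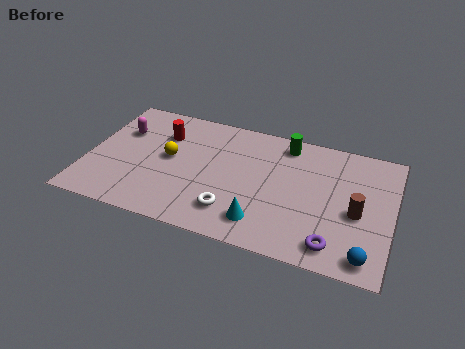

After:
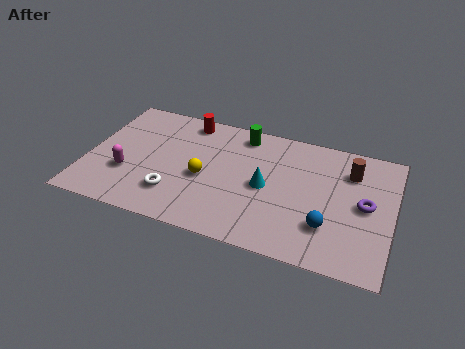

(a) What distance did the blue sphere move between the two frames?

1.9

The blue sphere was near (11.5, 0.9) before and (9.9, 2.0) after, so it travelled √(1.6² + 1.1²) ≈ 1.9 units.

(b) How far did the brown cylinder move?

2.2

From (11.0, 3.1) to (10.6, 5.3), the brown cylinder covered √(0.4² + 2.2²) ≈ 2.2 units.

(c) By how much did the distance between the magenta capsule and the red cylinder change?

+2.6

They were about 1.7 units apart before and 4.3 after — 2.6 units further apart.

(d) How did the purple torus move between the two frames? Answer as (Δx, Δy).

(1.1, 2.5)

The purple torus started near (10.2, 1.1) and ended near (11.3, 3.6).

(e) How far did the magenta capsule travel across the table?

2.5

From (1.2, 4.8) to (1.7, 2.4), the magenta capsule covered √(0.5² + 2.4²) ≈ 2.5 units.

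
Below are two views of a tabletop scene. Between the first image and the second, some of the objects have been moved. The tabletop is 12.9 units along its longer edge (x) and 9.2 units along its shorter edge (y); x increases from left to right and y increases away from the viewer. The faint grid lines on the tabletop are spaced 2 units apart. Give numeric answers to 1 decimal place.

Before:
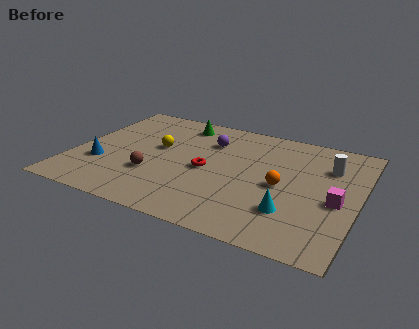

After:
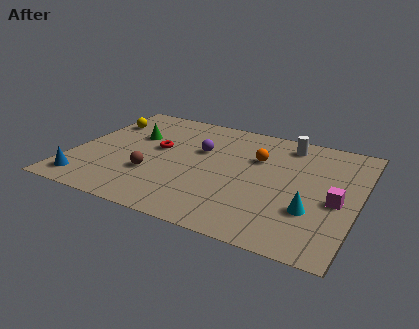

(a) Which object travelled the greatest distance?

the yellow sphere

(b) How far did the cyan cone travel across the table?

1.0

The cyan cone moved from about (10.1, 2.5) to (11.0, 2.9), a distance of √(0.9² + 0.4²) ≈ 1.0.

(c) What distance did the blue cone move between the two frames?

1.7

The blue cone moved from about (1.4, 3.0) to (1.0, 1.3), a distance of √(0.4² + 1.7²) ≈ 1.7.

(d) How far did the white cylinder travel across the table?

2.3

From (11.4, 6.6) to (9.4, 7.8), the white cylinder covered √(2.0² + 1.2²) ≈ 2.3 units.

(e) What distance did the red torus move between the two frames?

2.6

The red torus moved from about (6.1, 4.3) to (3.7, 5.2), a distance of √(2.4² + 0.9²) ≈ 2.6.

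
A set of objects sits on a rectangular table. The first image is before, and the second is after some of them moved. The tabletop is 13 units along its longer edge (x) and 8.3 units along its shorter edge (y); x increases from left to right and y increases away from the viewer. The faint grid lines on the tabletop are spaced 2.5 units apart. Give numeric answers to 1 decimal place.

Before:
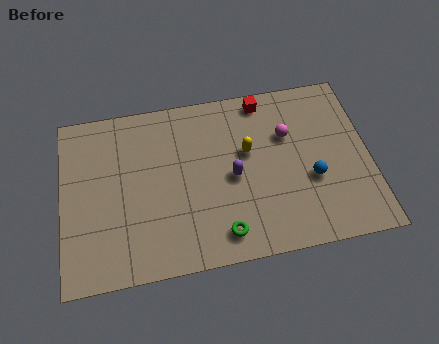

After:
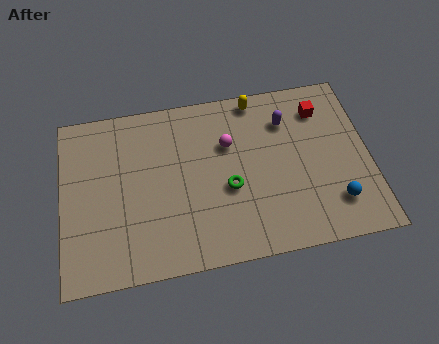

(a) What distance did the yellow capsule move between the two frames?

2.5

The yellow capsule moved from about (7.9, 5.0) to (8.4, 7.5), a distance of √(0.5² + 2.5²) ≈ 2.5.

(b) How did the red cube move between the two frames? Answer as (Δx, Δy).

(2.4, -0.9)

The red cube started near (8.7, 7.4) and ended near (11.1, 6.5).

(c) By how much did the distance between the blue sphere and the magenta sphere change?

+3.1

Before: roughly 2.5 units apart; after: 5.6. That's 3.1 units further apart.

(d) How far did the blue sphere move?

1.6

From (10.5, 3.2) to (11.4, 1.9), the blue sphere covered √(0.9² + 1.3²) ≈ 1.6 units.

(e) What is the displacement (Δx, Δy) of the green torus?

(0.4, 2.1)

The green torus started near (6.6, 1.3) and ended near (7.0, 3.4).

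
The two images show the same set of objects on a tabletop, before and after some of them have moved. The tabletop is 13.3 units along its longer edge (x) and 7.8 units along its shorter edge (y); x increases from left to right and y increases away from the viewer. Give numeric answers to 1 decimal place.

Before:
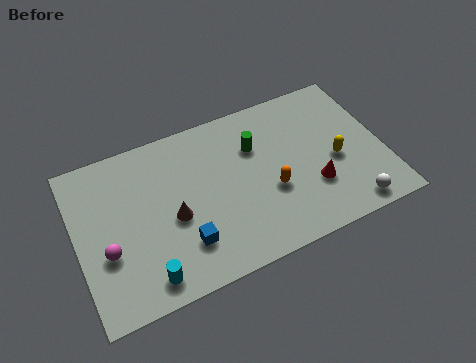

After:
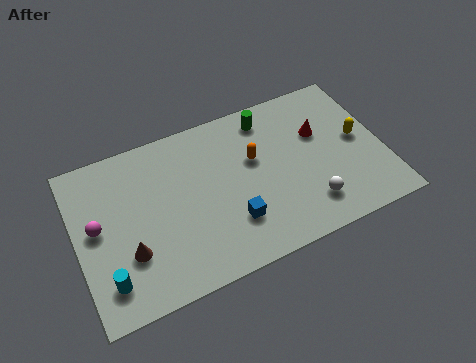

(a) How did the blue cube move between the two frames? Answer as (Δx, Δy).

(2.1, 0.2)

From the two frames, the blue cube sits at roughly (4.4, 2.0) before and (6.5, 2.2) after.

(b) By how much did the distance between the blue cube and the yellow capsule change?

-0.8

They were about 6.9 units apart before and 6.1 after — 0.8 units closer together.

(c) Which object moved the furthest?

the red cone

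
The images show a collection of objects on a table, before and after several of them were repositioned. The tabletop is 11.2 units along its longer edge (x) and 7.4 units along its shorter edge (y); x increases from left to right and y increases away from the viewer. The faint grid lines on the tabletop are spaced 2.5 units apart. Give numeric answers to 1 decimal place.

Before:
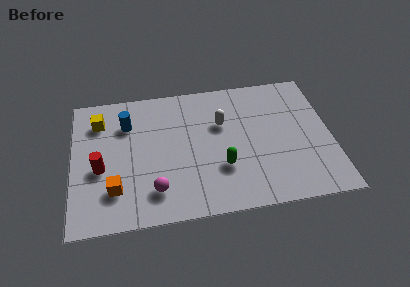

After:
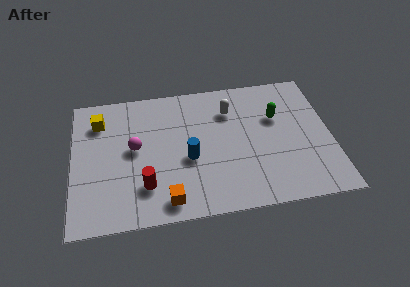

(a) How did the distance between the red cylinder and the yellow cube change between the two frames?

+1.6

The distance was about 2.6 in the first image and 4.2 in the second, so they moved 1.6 units further apart.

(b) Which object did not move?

the yellow cube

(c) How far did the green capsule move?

3.5

From (6.4, 2.4) to (8.9, 4.8), the green capsule covered √(2.5² + 2.4²) ≈ 3.5 units.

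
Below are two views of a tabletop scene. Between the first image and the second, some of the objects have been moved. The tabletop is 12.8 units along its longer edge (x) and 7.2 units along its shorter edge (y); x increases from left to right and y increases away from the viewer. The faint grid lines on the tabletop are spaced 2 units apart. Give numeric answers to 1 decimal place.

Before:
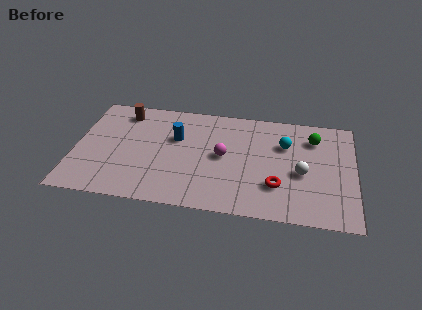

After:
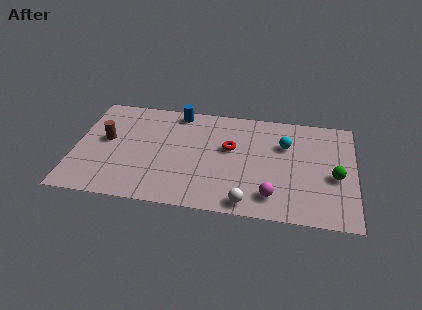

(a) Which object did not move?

the cyan sphere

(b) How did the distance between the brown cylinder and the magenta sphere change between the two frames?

+2.9

Before: roughly 5.2 units apart; after: 8.1. That's 2.9 units further apart.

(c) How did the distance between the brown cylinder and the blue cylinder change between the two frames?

+1.1

The distance was about 2.9 in the first image and 4.0 in the second, so they moved 1.1 units further apart.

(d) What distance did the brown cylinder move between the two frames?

2.1

From (2.1, 6.0) to (1.4, 4.0), the brown cylinder covered √(0.7² + 2.0²) ≈ 2.1 units.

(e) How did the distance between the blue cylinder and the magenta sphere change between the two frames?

+4.3

They were about 2.4 units apart before and 6.7 after — 4.3 units further apart.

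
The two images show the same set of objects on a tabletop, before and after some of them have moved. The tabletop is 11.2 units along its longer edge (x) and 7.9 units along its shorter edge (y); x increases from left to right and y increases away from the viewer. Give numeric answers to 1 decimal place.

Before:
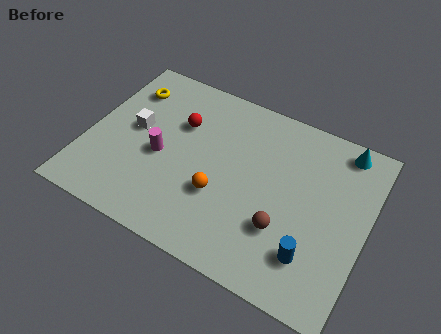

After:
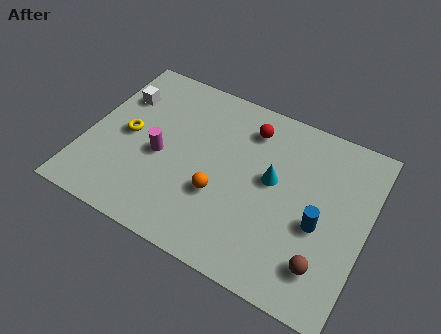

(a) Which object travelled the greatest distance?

the cyan cone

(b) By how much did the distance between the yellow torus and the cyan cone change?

-2.9

The distance was about 8.7 in the first image and 5.8 in the second, so they moved 2.9 units closer together.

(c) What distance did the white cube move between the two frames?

1.5

The white cube was near (1.8, 4.3) before and (1.0, 5.6) after, so it travelled √(0.8² + 1.3²) ≈ 1.5 units.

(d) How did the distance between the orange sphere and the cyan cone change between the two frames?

-3.6

Before: roughly 6.1 units apart; after: 2.5. That's 3.6 units closer together.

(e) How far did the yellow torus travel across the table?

2.2

The yellow torus moved from about (1.2, 6.1) to (1.6, 3.9), a distance of √(0.4² + 2.2²) ≈ 2.2.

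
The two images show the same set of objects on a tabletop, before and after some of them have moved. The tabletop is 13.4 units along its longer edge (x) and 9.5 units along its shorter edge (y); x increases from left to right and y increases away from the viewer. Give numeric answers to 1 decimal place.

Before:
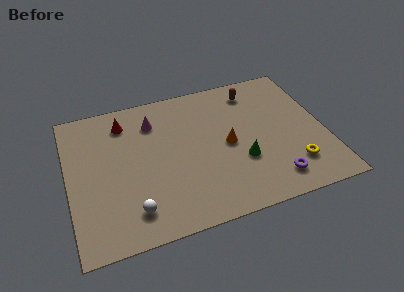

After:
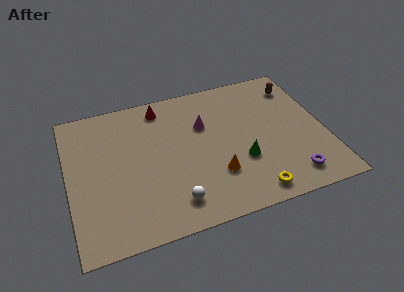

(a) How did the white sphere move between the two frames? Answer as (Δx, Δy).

(2.1, -0.1)

The white sphere was at about (3.1, 1.8) and moved to about (5.2, 1.7).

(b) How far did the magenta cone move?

2.8

The magenta cone moved from about (4.6, 7.3) to (7.2, 6.3), a distance of √(2.6² + 1.0²) ≈ 2.8.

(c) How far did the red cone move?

2.1

From (3.1, 7.7) to (5.1, 8.2), the red cone covered √(2.0² + 0.5²) ≈ 2.1 units.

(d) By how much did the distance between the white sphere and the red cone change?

+0.6

The distance was about 5.9 in the first image and 6.5 in the second, so they moved 0.6 units further apart.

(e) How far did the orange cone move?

2.0

From (8.3, 4.6) to (7.5, 2.8), the orange cone covered √(0.8² + 1.8²) ≈ 2.0 units.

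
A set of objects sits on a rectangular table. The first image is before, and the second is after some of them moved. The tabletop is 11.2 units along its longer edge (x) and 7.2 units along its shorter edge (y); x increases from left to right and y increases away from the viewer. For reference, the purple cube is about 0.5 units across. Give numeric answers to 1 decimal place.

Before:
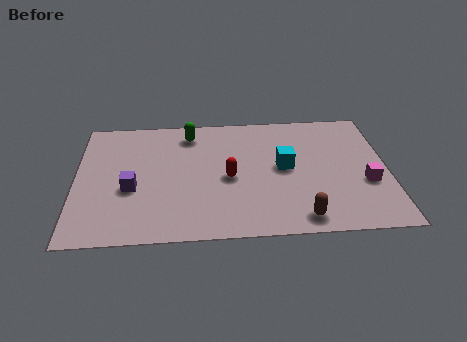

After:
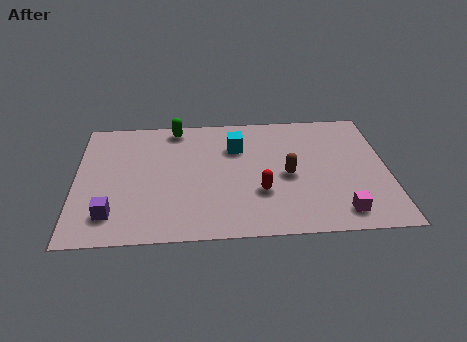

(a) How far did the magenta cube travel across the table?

1.9

From (10.4, 2.7) to (9.4, 1.1), the magenta cube covered √(1.0² + 1.6²) ≈ 1.9 units.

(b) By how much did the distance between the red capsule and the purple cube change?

+1.9

Before: roughly 3.5 units apart; after: 5.4. That's 1.9 units further apart.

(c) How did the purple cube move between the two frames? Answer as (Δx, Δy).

(-0.7, -1.4)

The purple cube was at about (2.0, 2.9) and moved to about (1.3, 1.5).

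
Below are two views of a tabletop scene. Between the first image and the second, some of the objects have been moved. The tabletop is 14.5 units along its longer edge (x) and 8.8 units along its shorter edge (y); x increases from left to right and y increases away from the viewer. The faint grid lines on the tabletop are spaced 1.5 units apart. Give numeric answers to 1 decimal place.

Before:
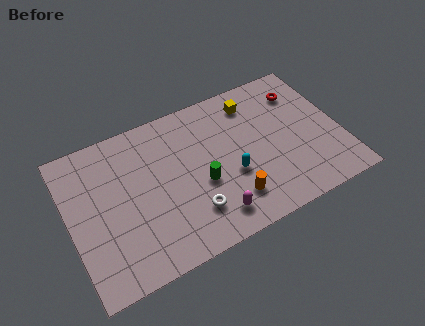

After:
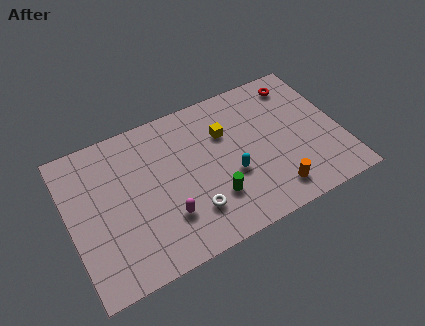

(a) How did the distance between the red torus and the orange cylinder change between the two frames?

-0.3

The distance was about 6.6 in the first image and 6.3 in the second, so they moved 0.3 units closer together.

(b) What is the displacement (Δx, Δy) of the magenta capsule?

(-2.3, 1.0)

From the two frames, the magenta capsule sits at roughly (7.2, 1.5) before and (4.9, 2.5) after.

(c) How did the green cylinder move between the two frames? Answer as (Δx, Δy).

(0.5, -1.1)

From the two frames, the green cylinder sits at roughly (6.9, 3.6) before and (7.4, 2.5) after.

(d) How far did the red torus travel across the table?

0.6

The red torus moved from about (12.8, 6.8) to (12.7, 7.4), a distance of √(0.1² + 0.6²) ≈ 0.6.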